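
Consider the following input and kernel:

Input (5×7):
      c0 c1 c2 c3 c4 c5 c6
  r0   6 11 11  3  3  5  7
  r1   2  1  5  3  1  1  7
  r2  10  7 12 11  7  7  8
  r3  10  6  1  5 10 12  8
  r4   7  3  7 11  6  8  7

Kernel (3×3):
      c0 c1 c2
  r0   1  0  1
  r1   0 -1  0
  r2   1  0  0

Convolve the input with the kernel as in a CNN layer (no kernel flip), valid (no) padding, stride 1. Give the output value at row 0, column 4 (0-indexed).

16

The receptive field on the input at this output position is [3 5 7 / 1 1 7 / 7 7 8]. Elementwise product with the kernel and sum: 3·1 + 7·1 + 1·-1 + 7·1.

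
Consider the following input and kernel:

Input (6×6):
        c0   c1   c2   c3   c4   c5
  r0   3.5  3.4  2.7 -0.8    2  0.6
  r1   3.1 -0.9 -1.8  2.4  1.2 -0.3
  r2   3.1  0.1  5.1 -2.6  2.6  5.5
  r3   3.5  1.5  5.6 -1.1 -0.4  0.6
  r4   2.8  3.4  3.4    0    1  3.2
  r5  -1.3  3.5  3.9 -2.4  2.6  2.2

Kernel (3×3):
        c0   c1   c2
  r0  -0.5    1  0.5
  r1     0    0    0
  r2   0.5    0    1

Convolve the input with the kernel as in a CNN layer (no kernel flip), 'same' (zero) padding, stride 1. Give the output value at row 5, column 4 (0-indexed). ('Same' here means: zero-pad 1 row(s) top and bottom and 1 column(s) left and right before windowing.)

2.6

The receptive field on the zero-padded input at this output position is [0 1 3.2 / -2.4 2.6 2.2 / 0 0 0]. Elementwise product with the kernel and sum: 0·-0.5 + 1·1 + 3.2·0.5 + 0·0.5 + 0·1.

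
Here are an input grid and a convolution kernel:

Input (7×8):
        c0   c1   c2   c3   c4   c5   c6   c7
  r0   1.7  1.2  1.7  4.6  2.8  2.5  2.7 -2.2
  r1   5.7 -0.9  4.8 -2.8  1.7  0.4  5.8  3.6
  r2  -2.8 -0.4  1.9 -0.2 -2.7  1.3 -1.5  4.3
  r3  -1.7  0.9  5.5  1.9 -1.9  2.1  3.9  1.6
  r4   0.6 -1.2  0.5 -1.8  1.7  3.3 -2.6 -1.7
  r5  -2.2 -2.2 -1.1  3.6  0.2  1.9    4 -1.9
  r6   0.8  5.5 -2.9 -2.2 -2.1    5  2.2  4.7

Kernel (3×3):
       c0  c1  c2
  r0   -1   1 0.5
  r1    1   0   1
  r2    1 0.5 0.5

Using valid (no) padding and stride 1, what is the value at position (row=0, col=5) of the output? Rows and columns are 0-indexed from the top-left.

5.8

The receptive field on the input at this output position is [2.5 2.7 -2.2 / 0.4 5.8 3.6 / 1.3 -1.5 4.3]. Elementwise product with the kernel and sum: 2.5·-1 + 2.7·1 + -2.2·0.5 + 0.4·1 + 3.6·1 + 1.3·1 + -1.5·0.5 + 4.3·0.5.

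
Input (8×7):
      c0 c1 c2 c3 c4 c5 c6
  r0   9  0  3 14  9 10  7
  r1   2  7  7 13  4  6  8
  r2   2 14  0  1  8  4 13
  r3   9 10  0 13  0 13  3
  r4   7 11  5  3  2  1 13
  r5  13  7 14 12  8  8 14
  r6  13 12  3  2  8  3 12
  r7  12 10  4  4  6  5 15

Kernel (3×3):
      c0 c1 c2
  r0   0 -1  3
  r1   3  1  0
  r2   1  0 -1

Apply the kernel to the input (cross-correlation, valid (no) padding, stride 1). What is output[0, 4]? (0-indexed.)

24

The receptive field on the input at this output position is [9 10 7 / 4 6 8 / 8 4 13]. Elementwise product with the kernel and sum: 10·-1 + 7·3 + 4·3 + 6·1 + 8·1 + 13·-1.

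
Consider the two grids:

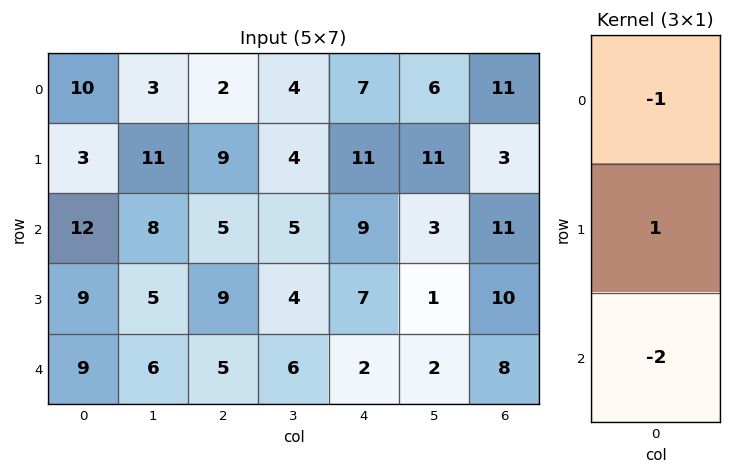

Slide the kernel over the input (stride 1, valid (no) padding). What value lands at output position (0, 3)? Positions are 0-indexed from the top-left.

-10

The receptive field on the input at this output position is [4 / 4 / 5]. Elementwise product with the kernel and sum: 4·-1 + 4·1 + 5·-2.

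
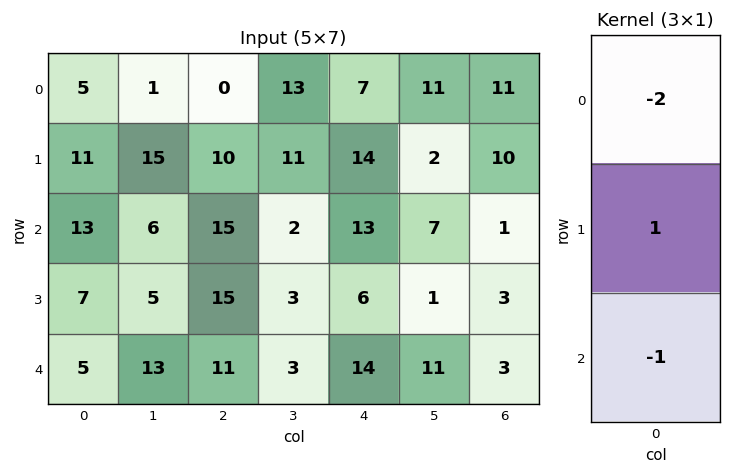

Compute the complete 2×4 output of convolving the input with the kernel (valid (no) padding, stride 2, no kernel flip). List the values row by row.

Output[0,0]: The receptive field on the input at this output position is [5 / 11 / 13]. Elementwise product with the kernel and sum: 5·-2 + 11·1 + 13·-1.

-12 -5 -13 -13
-24 -26 -34 -2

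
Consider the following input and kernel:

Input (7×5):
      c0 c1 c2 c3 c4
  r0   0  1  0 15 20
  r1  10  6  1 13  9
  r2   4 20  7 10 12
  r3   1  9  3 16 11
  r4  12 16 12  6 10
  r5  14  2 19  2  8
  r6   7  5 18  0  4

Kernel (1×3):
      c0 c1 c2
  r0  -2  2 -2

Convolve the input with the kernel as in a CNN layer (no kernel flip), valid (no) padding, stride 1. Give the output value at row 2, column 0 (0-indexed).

18

The receptive field on the input at this output position is [4 20 7]. Elementwise product with the kernel and sum: 4·-2 + 20·2 + 7·-2.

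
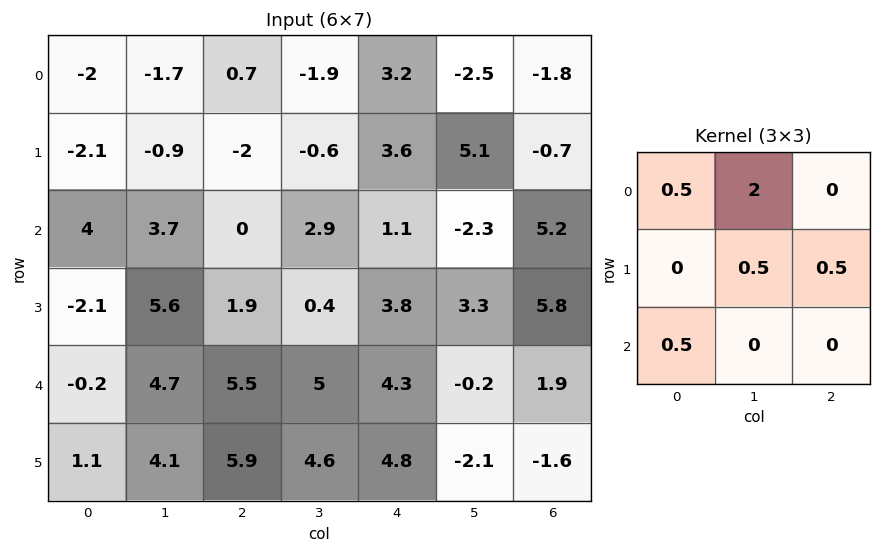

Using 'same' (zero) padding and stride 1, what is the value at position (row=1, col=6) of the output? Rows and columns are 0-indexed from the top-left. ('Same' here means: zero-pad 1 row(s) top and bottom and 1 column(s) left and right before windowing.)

The receptive field on the zero-padded input at this output position is [-2.5 -1.8 0 / 5.1 -0.7 0 / -2.3 5.2 0]. Elementwise product with the kernel and sum: -2.5·0.5 + -1.8·2 + -0.7·0.5 + 0·0.5 + -2.3·0.5.

-6.35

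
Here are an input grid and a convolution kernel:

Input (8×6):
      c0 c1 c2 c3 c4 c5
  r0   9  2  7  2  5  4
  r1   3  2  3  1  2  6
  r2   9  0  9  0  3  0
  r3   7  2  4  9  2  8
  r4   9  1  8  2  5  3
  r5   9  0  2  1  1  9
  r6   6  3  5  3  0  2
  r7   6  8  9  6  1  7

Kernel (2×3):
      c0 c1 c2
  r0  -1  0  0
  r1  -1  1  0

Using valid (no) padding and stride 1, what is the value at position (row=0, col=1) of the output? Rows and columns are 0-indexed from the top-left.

-1

The receptive field on the input at this output position is [2 7 2 / 2 3 1]. Elementwise product with the kernel and sum: 2·-1 + 2·-1 + 3·1.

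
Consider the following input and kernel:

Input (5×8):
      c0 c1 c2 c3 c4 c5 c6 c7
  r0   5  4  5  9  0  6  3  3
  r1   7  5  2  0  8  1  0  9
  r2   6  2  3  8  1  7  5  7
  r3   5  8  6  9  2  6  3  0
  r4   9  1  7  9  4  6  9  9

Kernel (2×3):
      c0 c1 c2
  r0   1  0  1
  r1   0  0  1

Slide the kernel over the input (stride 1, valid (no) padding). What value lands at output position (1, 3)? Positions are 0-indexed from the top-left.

8

The receptive field on the input at this output position is [0 8 1 / 8 1 7]. Elementwise product with the kernel and sum: 0·1 + 1·1 + 7·1.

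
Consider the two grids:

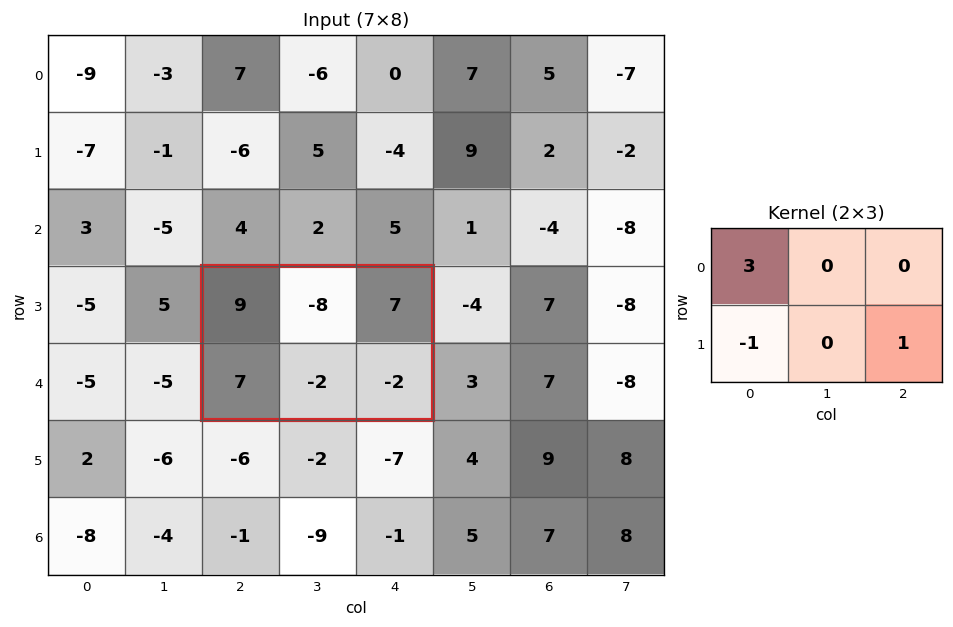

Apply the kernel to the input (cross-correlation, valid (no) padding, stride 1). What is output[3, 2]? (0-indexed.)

18

The receptive field on the input at this output position is [9 -8 7 / 7 -2 -2]. Elementwise product with the kernel and sum: 9·3 + 7·-1 + -2·1.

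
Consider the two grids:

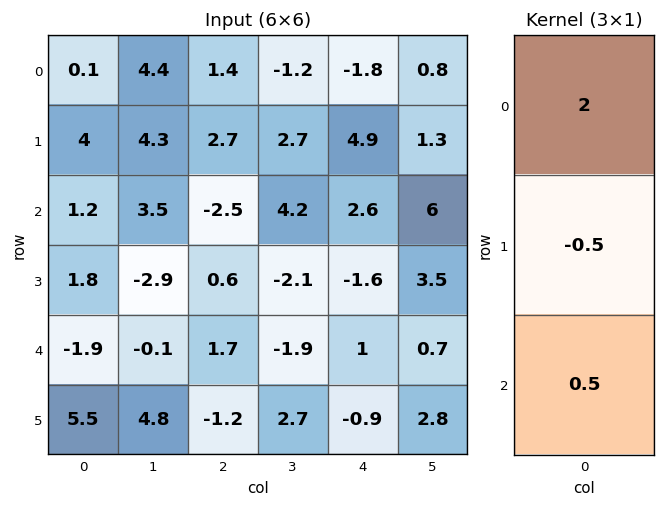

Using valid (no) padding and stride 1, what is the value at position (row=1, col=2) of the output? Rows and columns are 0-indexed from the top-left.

6.95

The receptive field on the input at this output position is [2.7 / -2.5 / 0.6]. Elementwise product with the kernel and sum: 2.7·2 + -2.5·-0.5 + 0.6·0.5.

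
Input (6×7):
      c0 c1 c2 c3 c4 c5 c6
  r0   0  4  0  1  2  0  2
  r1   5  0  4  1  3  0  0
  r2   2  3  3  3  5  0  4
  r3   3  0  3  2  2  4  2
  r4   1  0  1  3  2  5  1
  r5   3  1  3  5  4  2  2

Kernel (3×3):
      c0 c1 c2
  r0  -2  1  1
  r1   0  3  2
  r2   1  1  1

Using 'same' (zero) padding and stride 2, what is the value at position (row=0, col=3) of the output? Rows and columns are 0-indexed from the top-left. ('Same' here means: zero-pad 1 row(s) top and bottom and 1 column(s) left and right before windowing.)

6

The receptive field on the zero-padded input at this output position is [0 0 0 / 0 2 0 / 0 0 0]. Elementwise product with the kernel and sum: 0·-2 + 0·1 + 0·1 + 2·3 + 0·2 + 0·1 + 0·1 + 0·1.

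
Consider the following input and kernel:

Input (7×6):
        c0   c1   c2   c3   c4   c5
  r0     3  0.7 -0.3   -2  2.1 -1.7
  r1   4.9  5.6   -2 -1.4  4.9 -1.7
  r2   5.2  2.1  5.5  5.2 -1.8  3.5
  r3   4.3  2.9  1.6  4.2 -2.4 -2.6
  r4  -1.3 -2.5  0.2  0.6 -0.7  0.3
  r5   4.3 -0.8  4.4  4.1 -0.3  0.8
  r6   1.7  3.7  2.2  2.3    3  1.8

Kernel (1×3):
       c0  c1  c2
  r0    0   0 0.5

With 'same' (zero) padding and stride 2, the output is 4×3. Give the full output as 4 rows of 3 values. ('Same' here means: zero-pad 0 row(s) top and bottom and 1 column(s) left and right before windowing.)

Output[0,0]: The receptive field on the zero-padded input at this output position is [0 3 0.7]. Elementwise product with the kernel and sum: 0.7·0.5.
Output[0,1]: The receptive field on the zero-padded input at this output position is [0.7 -0.3 -2]. Elementwise product with the kernel and sum: -2·0.5.

0.35 -1 -0.85
1.05 2.6 1.75
-1.25 0.3 0.15
1.85 1.15 0.9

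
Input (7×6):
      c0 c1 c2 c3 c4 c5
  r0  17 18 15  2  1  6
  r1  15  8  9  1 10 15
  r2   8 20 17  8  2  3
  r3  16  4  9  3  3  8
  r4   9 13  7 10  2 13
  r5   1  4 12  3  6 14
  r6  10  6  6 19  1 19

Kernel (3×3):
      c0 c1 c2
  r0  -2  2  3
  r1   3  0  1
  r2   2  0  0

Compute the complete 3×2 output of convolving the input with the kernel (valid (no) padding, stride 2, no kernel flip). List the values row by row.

117 48
150 32
64 66

Output[0,0]: The receptive field on the input at this output position is [17 18 15 / 15 8 9 / 8 20 17]. Elementwise product with the kernel and sum: 17·-2 + 18·2 + 15·3 + 15·3 + 9·1 + 8·2.
Output[0,1]: The receptive field on the input at this output position is [15 2 1 / 9 1 10 / 17 8 2]. Elementwise product with the kernel and sum: 15·-2 + 2·2 + 1·3 + 9·3 + 10·1 + 17·2.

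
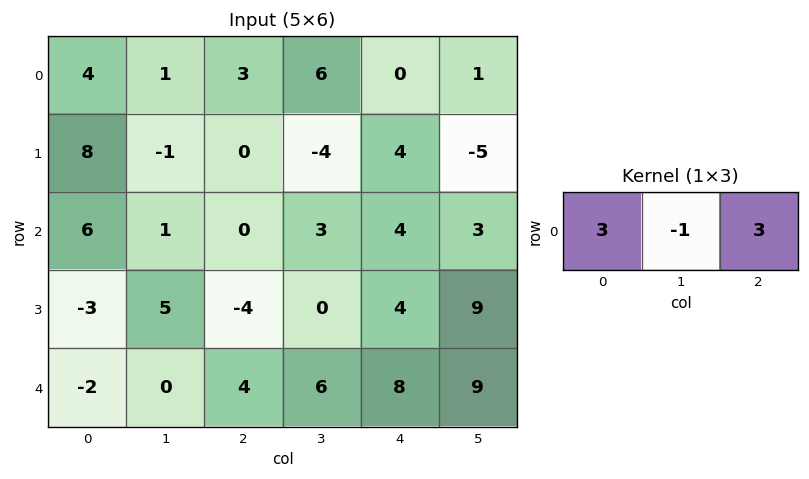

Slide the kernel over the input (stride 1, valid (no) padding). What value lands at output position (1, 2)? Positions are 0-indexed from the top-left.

16

The receptive field on the input at this output position is [0 -4 4]. Elementwise product with the kernel and sum: 0·3 + -4·-1 + 4·3.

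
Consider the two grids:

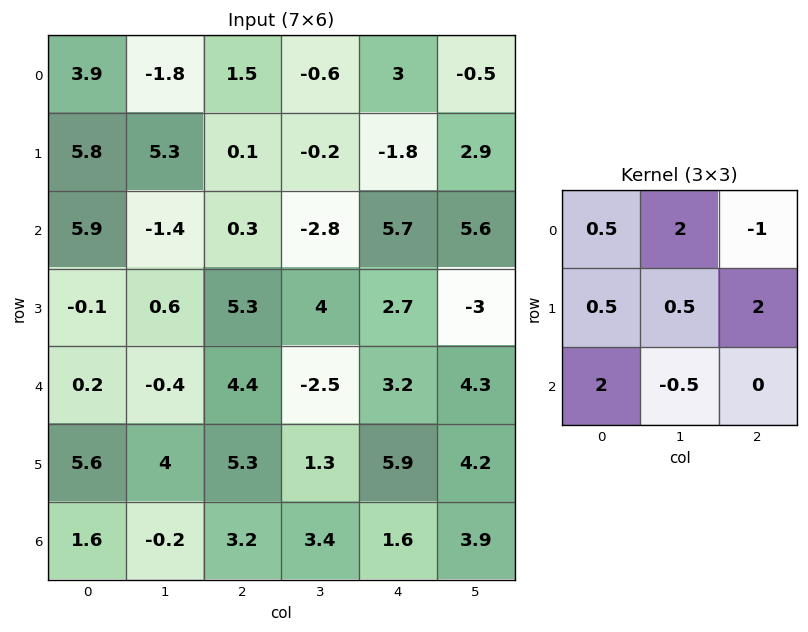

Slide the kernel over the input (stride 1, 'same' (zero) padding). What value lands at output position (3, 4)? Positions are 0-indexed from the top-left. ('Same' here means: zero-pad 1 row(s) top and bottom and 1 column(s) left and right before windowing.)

The receptive field on the zero-padded input at this output position is [-2.8 5.7 5.6 / 4 2.7 -3 / -2.5 3.2 4.3]. Elementwise product with the kernel and sum: -2.8·0.5 + 5.7·2 + 5.6·-1 + 4·0.5 + 2.7·0.5 + -3·2 + -2.5·2 + 3.2·-0.5.

-4.85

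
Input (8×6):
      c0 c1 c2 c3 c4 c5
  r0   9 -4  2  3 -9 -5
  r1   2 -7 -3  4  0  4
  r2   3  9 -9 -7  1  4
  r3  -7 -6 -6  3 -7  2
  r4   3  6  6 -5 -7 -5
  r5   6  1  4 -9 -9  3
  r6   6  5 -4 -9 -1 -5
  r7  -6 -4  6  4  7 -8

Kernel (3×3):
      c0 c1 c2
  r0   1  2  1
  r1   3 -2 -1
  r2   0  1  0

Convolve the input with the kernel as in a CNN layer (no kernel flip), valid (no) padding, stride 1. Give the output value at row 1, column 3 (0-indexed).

-26

The receptive field on the input at this output position is [4 0 4 / -7 1 4 / 3 -7 2]. Elementwise product with the kernel and sum: 4·1 + 0·2 + 4·1 + -7·3 + 1·-2 + 4·-1 + -7·1.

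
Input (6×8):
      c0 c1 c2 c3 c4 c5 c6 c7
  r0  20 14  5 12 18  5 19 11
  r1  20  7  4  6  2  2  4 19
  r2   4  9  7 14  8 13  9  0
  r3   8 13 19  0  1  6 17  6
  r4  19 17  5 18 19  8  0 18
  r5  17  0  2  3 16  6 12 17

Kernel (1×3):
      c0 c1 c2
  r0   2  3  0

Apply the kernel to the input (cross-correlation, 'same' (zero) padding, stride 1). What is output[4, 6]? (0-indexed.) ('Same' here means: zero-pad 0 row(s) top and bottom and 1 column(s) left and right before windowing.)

16

The receptive field on the zero-padded input at this output position is [8 0 18]. Elementwise product with the kernel and sum: 8·2 + 0·3.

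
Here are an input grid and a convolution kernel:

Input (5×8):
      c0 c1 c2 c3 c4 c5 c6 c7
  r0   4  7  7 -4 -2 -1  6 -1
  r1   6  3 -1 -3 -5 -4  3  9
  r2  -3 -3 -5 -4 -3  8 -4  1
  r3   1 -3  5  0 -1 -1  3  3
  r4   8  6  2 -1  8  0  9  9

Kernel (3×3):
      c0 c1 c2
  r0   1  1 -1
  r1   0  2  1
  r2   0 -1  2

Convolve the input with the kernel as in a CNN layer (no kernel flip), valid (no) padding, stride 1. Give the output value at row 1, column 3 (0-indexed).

-3

The receptive field on the input at this output position is [-3 -5 -4 / -4 -3 8 / 0 -1 -1]. Elementwise product with the kernel and sum: -3·1 + -5·1 + -4·-1 + -3·2 + 8·1 + -1·-1 + -1·2.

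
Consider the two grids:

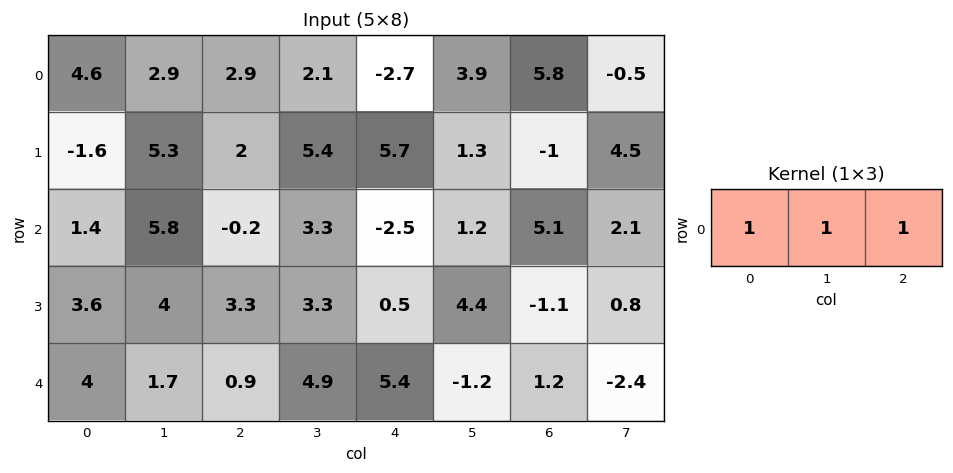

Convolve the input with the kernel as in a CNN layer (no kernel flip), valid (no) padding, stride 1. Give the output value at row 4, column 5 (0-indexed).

The receptive field on the input at this output position is [-1.2 1.2 -2.4]. Elementwise product with the kernel and sum: -1.2·1 + 1.2·1 + -2.4·1.

-2.4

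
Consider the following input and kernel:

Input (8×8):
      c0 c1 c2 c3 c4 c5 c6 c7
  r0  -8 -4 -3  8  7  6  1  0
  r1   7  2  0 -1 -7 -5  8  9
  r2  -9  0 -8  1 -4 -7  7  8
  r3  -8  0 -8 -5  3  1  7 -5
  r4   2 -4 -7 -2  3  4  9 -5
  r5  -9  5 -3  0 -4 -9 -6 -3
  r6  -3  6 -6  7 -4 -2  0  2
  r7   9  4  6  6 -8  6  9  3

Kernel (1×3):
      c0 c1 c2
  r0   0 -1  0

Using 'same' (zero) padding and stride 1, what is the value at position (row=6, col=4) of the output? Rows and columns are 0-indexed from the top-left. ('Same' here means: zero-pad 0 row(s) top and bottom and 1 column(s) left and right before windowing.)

4

The receptive field on the zero-padded input at this output position is [7 -4 -2]. Elementwise product with the kernel and sum: -4·-1.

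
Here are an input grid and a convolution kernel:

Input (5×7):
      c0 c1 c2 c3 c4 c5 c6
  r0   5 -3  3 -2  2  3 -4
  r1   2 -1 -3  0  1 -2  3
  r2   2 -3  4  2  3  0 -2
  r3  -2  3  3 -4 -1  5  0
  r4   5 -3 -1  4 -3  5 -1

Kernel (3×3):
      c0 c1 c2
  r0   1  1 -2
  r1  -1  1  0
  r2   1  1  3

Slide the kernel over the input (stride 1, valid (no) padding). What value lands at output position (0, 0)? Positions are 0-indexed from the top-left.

4

The receptive field on the input at this output position is [5 -3 3 / 2 -1 -3 / 2 -3 4]. Elementwise product with the kernel and sum: 5·1 + -3·1 + 3·-2 + 2·-1 + -1·1 + 2·1 + -3·1 + 4·3.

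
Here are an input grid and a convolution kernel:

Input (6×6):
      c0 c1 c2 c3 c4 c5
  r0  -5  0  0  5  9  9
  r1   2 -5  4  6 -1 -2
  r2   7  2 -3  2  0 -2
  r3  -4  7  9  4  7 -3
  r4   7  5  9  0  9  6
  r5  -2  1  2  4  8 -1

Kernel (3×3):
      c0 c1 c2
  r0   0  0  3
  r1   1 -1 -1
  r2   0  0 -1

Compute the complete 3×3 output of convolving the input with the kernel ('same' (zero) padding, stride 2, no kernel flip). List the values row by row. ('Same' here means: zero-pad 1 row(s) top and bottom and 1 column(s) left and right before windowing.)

Output[0,0]: The receptive field on the zero-padded input at this output position is [0 0 0 / 0 -5 0 / 0 2 -5]. Elementwise product with the kernel and sum: 0·3 + 0·1 + -5·-1 + 0·-1 + -5·-1.

10 -11 -11
-31 17 1
8 4 -23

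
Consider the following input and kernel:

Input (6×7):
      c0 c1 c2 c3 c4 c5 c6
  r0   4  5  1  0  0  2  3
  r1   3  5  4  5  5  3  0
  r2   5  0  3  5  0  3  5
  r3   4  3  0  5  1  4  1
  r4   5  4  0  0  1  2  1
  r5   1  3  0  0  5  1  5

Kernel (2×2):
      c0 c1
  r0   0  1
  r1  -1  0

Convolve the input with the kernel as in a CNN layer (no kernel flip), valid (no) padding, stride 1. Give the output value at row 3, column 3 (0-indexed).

1

The receptive field on the input at this output position is [5 1 / 0 1]. Elementwise product with the kernel and sum: 1·1 + 0·-1.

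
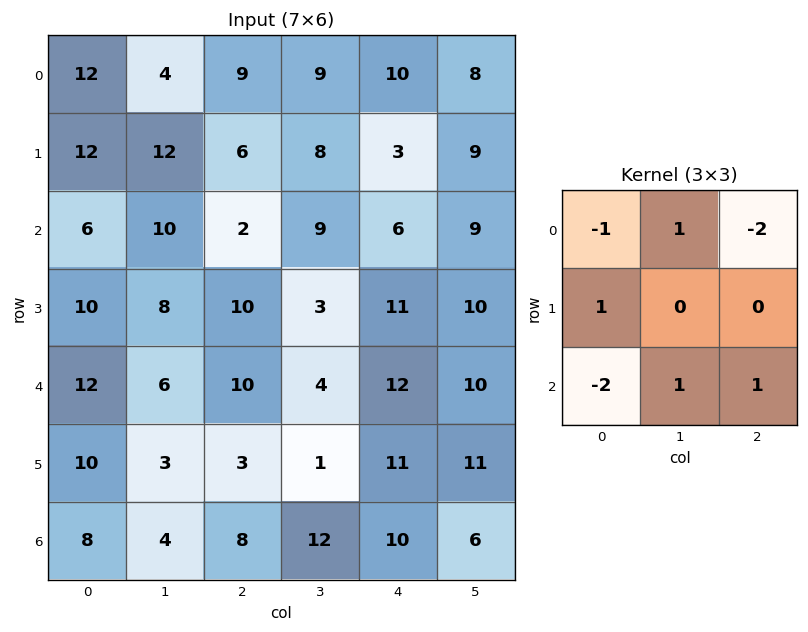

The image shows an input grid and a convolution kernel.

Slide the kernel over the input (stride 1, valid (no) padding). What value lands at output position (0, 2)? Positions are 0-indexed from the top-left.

-3

The receptive field on the input at this output position is [9 9 10 / 6 8 3 / 2 9 6]. Elementwise product with the kernel and sum: 9·-1 + 9·1 + 10·-2 + 6·1 + 2·-2 + 9·1 + 6·1.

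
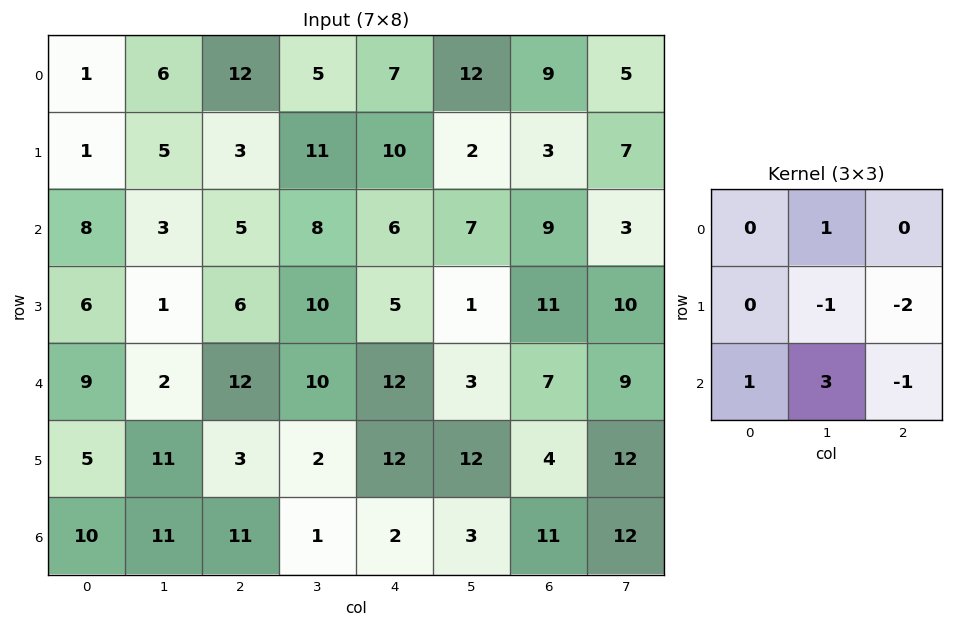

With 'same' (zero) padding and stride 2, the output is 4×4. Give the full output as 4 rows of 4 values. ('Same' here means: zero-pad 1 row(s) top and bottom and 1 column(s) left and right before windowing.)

-15 -19 8 -15
4 -9 14 12
-3 -8 13 -2
-27 -10 4 -31

Output[0,0]: The receptive field on the zero-padded input at this output position is [0 0 0 / 0 1 6 / 0 1 5]. Elementwise product with the kernel and sum: 0·1 + 1·-1 + 6·-2 + 0·1 + 1·3 + 5·-1.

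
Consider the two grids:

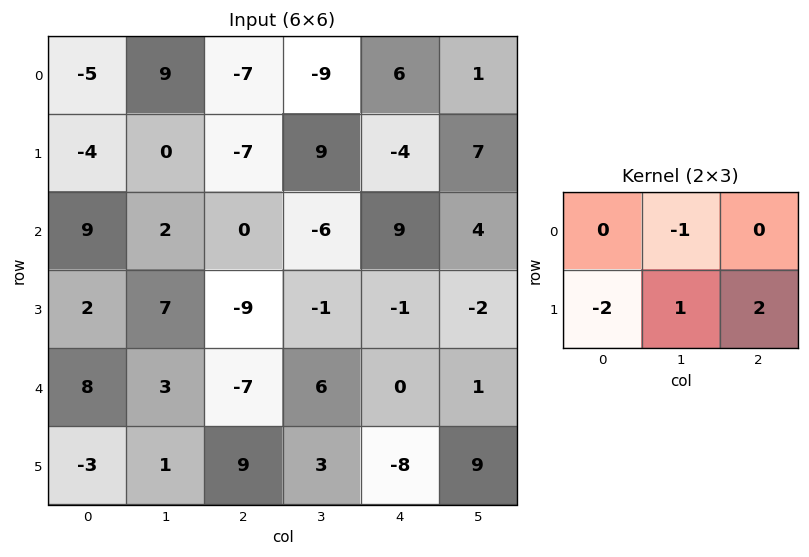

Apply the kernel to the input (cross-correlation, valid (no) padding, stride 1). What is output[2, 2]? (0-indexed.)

21

The receptive field on the input at this output position is [0 -6 9 / -9 -1 -1]. Elementwise product with the kernel and sum: -6·-1 + -9·-2 + -1·1 + -1·2.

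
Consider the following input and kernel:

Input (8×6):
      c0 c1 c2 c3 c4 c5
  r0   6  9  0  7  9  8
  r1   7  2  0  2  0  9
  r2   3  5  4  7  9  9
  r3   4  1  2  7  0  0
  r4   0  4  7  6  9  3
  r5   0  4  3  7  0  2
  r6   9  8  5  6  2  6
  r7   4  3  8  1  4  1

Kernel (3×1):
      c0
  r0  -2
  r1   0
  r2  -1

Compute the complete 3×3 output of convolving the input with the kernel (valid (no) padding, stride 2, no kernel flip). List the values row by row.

Output[0,0]: The receptive field on the input at this output position is [6 / 7 / 3]. Elementwise product with the kernel and sum: 6·-2 + 3·-1.
Output[0,1]: The receptive field on the input at this output position is [0 / 0 / 4]. Elementwise product with the kernel and sum: 0·-2 + 4·-1.

-15 -4 -27
-6 -15 -27
-9 -19 -20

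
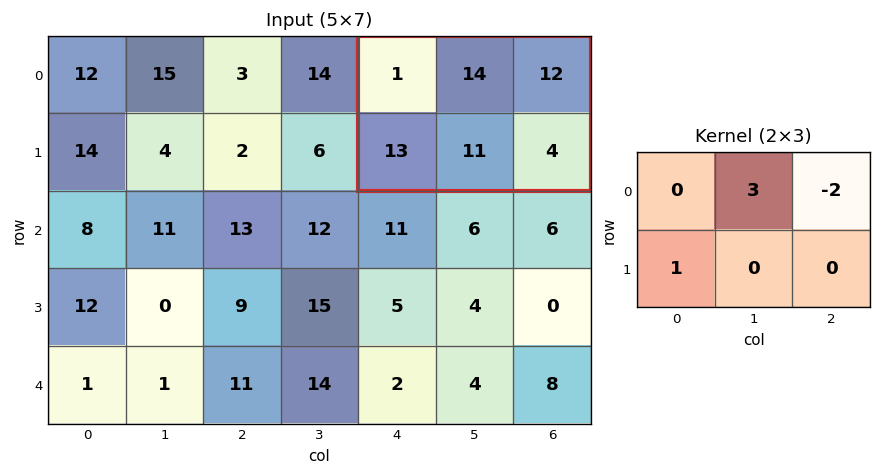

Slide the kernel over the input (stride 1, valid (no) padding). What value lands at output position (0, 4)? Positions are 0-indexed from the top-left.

31

The receptive field on the input at this output position is [1 14 12 / 13 11 4]. Elementwise product with the kernel and sum: 14·3 + 12·-2 + 13·1.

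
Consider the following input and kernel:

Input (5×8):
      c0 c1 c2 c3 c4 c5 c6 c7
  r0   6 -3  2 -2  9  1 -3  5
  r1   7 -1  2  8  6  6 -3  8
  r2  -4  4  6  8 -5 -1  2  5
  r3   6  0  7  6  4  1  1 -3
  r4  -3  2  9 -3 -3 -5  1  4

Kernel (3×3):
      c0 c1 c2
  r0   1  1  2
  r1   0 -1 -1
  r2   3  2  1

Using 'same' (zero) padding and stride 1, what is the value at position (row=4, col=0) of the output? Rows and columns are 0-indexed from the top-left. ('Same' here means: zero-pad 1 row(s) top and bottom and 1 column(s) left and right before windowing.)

The receptive field on the zero-padded input at this output position is [0 6 0 / 0 -3 2 / 0 0 0]. Elementwise product with the kernel and sum: 0·1 + 6·1 + 0·2 + -3·-1 + 2·-1 + 0·3 + 0·2 + 0·1.

7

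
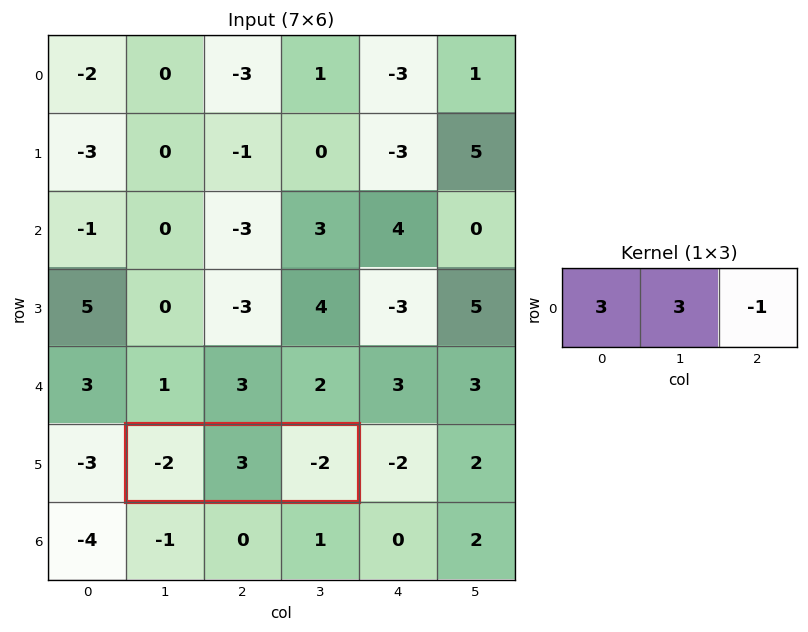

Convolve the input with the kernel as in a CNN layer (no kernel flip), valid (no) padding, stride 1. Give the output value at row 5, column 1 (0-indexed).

5

The receptive field on the input at this output position is [-2 3 -2]. Elementwise product with the kernel and sum: -2·3 + 3·3 + -2·-1.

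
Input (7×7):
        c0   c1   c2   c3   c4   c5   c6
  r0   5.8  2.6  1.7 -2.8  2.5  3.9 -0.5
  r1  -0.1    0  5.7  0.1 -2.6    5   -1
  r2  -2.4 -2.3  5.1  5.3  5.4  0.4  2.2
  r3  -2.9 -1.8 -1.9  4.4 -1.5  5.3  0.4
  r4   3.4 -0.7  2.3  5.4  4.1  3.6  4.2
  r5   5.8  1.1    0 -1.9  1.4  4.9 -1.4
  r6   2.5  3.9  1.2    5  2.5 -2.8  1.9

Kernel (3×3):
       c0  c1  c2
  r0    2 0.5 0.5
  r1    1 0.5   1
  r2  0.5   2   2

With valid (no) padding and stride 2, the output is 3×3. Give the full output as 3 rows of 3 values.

23.75 30.35 13.5
-4.2 34.5 31.3
25.4 25.4 14

Output[0,0]: The receptive field on the input at this output position is [5.8 2.6 1.7 / -0.1 0 5.7 / -2.4 -2.3 5.1]. Elementwise product with the kernel and sum: 5.8·2 + 2.6·0.5 + 1.7·0.5 + -0.1·1 + 0·0.5 + 5.7·1 + -2.4·0.5 + -2.3·2 + 5.1·2.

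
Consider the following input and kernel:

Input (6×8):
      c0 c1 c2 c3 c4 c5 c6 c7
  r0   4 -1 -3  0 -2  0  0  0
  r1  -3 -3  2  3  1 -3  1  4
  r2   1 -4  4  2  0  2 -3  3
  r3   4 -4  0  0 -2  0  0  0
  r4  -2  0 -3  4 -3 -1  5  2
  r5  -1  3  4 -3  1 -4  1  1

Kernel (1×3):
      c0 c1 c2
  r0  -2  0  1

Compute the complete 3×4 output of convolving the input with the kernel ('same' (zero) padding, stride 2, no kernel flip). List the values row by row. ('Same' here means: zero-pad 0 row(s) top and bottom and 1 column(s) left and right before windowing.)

-1 2 0 0
-4 10 -2 -1
0 4 -9 4

Output[0,0]: The receptive field on the zero-padded input at this output position is [0 4 -1]. Elementwise product with the kernel and sum: 0·-2 + -1·1.
Output[0,1]: The receptive field on the zero-padded input at this output position is [-1 -3 0]. Elementwise product with the kernel and sum: -1·-2 + 0·1.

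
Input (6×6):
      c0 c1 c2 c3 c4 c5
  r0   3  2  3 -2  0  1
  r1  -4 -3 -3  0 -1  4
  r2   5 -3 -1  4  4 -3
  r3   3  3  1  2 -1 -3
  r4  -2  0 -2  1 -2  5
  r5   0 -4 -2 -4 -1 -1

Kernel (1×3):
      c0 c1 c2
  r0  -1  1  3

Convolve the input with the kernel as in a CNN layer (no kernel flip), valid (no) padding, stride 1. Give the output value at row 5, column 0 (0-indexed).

The receptive field on the input at this output position is [0 -4 -2]. Elementwise product with the kernel and sum: 0·-1 + -4·1 + -2·3.

-10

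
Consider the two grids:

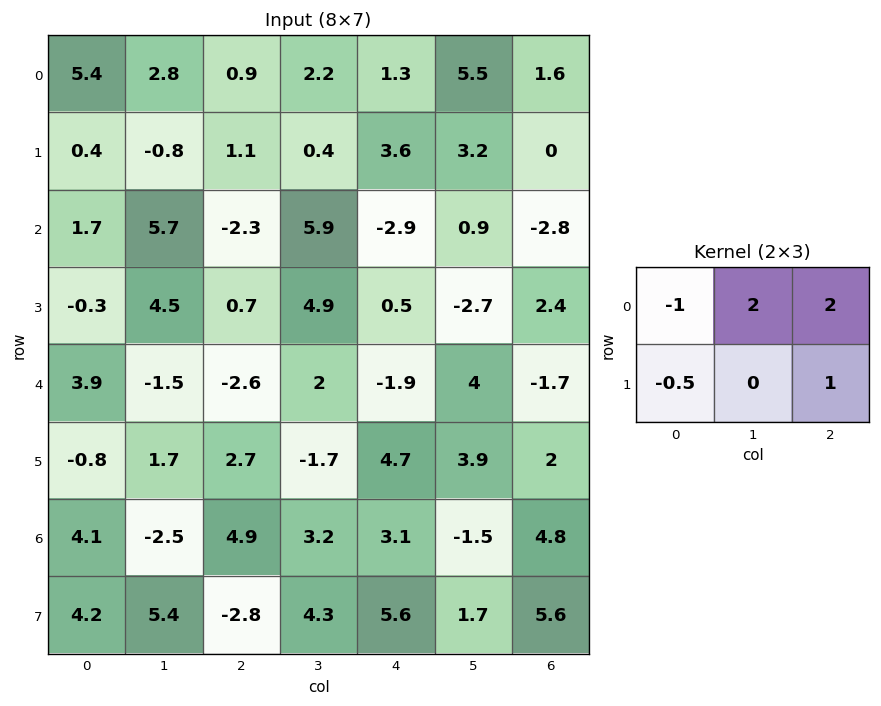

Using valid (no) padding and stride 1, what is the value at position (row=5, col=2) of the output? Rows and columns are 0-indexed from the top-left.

The receptive field on the input at this output position is [2.7 -1.7 4.7 / 4.9 3.2 3.1]. Elementwise product with the kernel and sum: 2.7·-1 + -1.7·2 + 4.7·2 + 4.9·-0.5 + 3.1·1.

3.95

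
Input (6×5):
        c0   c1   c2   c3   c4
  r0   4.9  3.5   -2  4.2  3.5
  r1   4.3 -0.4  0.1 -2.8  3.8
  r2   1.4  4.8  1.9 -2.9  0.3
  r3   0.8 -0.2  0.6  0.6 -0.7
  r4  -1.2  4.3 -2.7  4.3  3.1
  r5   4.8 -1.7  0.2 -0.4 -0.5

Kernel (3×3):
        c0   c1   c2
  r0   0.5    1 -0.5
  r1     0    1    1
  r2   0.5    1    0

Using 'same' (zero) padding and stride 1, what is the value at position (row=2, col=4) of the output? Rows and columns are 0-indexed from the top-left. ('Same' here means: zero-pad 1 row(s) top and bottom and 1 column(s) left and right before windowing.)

2.3

The receptive field on the zero-padded input at this output position is [-2.8 3.8 0 / -2.9 0.3 0 / 0.6 -0.7 0]. Elementwise product with the kernel and sum: -2.8·0.5 + 3.8·1 + 0·-0.5 + 0.3·1 + 0·1 + 0.6·0.5 + -0.7·1.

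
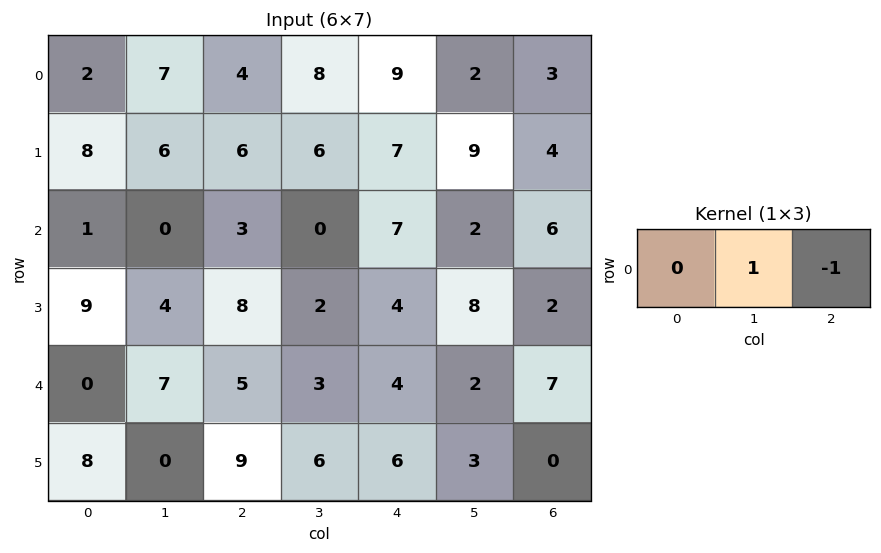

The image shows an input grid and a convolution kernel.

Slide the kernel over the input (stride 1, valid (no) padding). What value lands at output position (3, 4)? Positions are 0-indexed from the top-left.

6

The receptive field on the input at this output position is [4 8 2]. Elementwise product with the kernel and sum: 8·1 + 2·-1.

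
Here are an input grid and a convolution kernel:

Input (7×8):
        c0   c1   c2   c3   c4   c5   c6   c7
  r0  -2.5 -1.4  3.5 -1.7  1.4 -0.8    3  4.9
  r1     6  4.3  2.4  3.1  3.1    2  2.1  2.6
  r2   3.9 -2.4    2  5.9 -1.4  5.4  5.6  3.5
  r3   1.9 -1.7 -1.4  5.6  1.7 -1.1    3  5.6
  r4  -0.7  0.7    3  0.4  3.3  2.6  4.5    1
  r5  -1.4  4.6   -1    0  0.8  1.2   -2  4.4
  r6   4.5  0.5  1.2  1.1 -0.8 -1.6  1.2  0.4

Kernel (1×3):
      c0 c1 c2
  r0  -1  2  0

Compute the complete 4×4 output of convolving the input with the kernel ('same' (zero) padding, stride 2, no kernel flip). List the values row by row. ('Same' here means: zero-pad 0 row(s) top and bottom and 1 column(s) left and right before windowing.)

Output[0,0]: The receptive field on the zero-padded input at this output position is [0 -2.5 -1.4]. Elementwise product with the kernel and sum: 0·-1 + -2.5·2.
Output[0,1]: The receptive field on the zero-padded input at this output position is [-1.4 3.5 -1.7]. Elementwise product with the kernel and sum: -1.4·-1 + 3.5·2.

-5 8.4 4.5 6.8
7.8 6.4 -8.7 5.8
-1.4 5.3 6.2 6.4
9 1.9 -2.7 4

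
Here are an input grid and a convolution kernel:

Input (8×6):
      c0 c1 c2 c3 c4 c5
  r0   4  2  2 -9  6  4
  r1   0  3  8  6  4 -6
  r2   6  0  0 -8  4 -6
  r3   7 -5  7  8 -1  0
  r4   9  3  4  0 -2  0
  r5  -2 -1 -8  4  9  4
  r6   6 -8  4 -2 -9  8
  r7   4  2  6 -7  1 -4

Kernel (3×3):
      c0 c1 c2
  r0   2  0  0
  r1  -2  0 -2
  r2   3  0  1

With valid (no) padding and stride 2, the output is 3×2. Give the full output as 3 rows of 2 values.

Output[0,0]: The receptive field on the input at this output position is [4 2 2 / 0 3 8 / 6 0 0]. Elementwise product with the kernel and sum: 4·2 + 0·-2 + 8·-2 + 6·3 + 0·1.
Output[0,1]: The receptive field on the input at this output position is [2 -9 6 / 8 6 4 / 0 -8 4]. Elementwise product with the kernel and sum: 2·2 + 8·-2 + 4·-2 + 0·3 + 4·1.

10 -16
15 -2
60 9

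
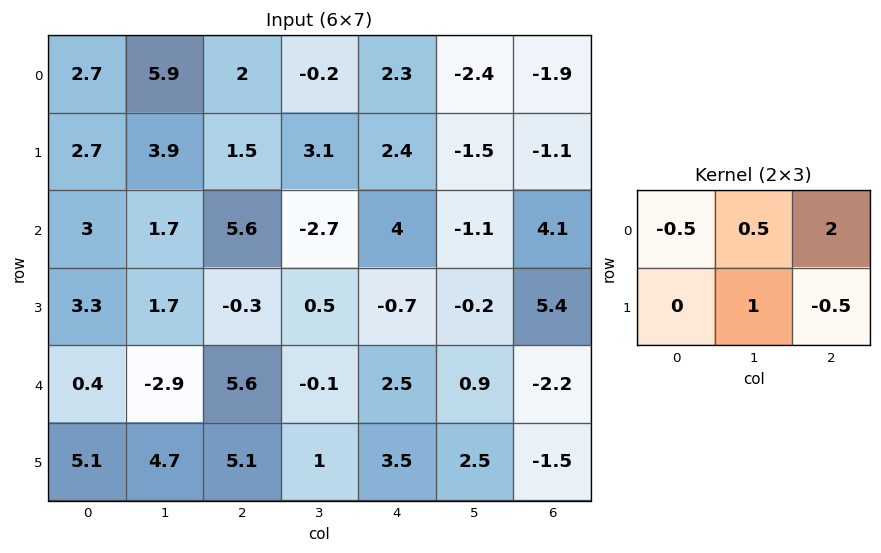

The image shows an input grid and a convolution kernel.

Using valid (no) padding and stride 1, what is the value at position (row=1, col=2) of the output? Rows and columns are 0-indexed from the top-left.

0.9

The receptive field on the input at this output position is [1.5 3.1 2.4 / 5.6 -2.7 4]. Elementwise product with the kernel and sum: 1.5·-0.5 + 3.1·0.5 + 2.4·2 + -2.7·1 + 4·-0.5.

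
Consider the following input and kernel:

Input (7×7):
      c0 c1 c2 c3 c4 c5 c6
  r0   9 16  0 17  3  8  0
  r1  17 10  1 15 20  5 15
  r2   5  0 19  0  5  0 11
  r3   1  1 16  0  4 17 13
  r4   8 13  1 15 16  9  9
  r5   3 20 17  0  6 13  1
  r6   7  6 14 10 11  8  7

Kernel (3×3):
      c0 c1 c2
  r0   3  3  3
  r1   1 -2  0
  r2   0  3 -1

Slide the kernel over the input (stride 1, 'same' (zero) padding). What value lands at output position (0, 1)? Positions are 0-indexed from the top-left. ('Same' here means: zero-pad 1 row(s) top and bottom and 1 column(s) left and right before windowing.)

The receptive field on the zero-padded input at this output position is [0 0 0 / 9 16 0 / 17 10 1]. Elementwise product with the kernel and sum: 0·3 + 0·3 + 0·3 + 9·1 + 16·-2 + 10·3 + 1·-1.

6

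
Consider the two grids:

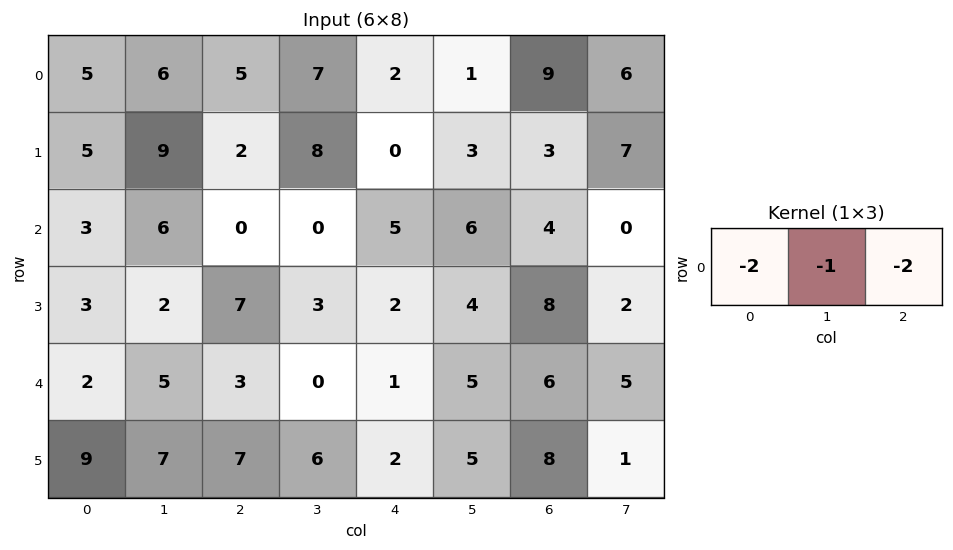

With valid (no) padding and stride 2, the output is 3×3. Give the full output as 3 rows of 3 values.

Output[0,0]: The receptive field on the input at this output position is [5 6 5]. Elementwise product with the kernel and sum: 5·-2 + 6·-1 + 5·-2.

-26 -21 -23
-12 -10 -24
-15 -8 -19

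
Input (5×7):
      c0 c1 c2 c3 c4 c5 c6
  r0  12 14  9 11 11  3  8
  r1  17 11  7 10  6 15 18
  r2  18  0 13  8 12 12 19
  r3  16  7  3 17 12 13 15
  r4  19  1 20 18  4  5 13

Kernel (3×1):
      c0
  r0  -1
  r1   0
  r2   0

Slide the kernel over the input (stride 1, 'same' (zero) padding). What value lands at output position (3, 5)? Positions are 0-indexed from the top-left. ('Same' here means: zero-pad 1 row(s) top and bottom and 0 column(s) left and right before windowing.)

The receptive field on the zero-padded input at this output position is [12 / 13 / 5]. Elementwise product with the kernel and sum: 12·-1.

-12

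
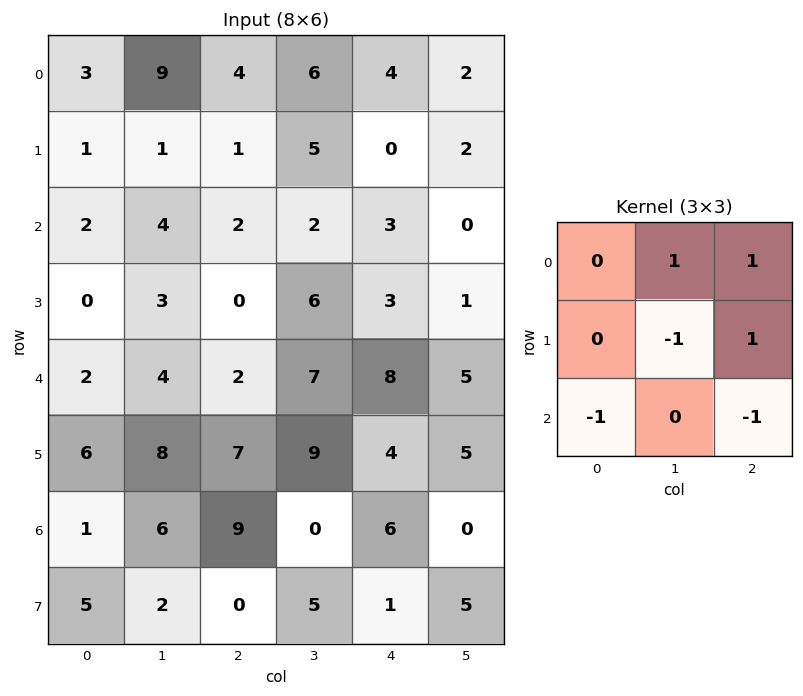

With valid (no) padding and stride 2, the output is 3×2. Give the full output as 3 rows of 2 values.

9 0
-1 -8
-5 -5

Output[0,0]: The receptive field on the input at this output position is [3 9 4 / 1 1 1 / 2 4 2]. Elementwise product with the kernel and sum: 9·1 + 4·1 + 1·-1 + 1·1 + 2·-1 + 2·-1.
Output[0,1]: The receptive field on the input at this output position is [4 6 4 / 1 5 0 / 2 2 3]. Elementwise product with the kernel and sum: 6·1 + 4·1 + 5·-1 + 0·1 + 2·-1 + 3·-1.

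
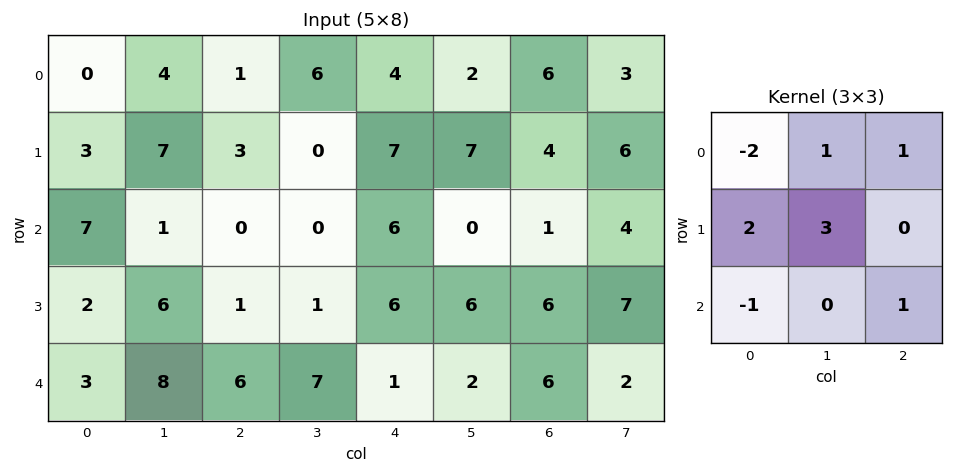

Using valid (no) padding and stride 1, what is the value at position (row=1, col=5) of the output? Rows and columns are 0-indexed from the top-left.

0

The receptive field on the input at this output position is [7 4 6 / 0 1 4 / 6 6 7]. Elementwise product with the kernel and sum: 7·-2 + 4·1 + 6·1 + 0·2 + 1·3 + 6·-1 + 7·1.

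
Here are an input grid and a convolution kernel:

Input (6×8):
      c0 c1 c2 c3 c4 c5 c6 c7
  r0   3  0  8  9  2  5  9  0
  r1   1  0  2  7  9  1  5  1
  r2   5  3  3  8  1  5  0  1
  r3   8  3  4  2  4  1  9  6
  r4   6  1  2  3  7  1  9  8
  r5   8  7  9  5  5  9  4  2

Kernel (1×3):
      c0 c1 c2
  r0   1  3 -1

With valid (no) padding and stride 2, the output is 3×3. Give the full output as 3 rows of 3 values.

Output[0,0]: The receptive field on the input at this output position is [3 0 8]. Elementwise product with the kernel and sum: 3·1 + 0·3 + 8·-1.
Output[0,1]: The receptive field on the input at this output position is [8 9 2]. Elementwise product with the kernel and sum: 8·1 + 9·3 + 2·-1.

-5 33 8
11 26 16
7 4 1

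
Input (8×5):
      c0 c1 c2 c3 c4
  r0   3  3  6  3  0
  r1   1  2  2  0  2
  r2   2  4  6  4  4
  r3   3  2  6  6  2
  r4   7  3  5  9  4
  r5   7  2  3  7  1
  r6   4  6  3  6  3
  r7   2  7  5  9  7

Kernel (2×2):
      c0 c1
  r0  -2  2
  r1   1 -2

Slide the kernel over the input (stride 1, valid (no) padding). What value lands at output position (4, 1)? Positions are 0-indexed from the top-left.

0

The receptive field on the input at this output position is [3 5 / 2 3]. Elementwise product with the kernel and sum: 3·-2 + 5·2 + 2·1 + 3·-2.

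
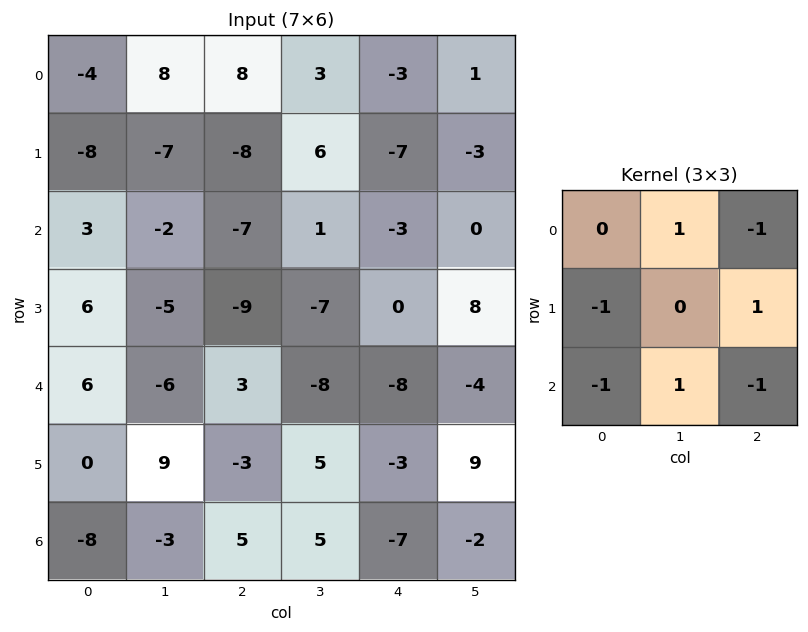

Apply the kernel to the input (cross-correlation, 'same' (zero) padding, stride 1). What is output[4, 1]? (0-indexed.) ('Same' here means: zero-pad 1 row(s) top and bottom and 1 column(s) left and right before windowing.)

13

The receptive field on the zero-padded input at this output position is [6 -5 -9 / 6 -6 3 / 0 9 -3]. Elementwise product with the kernel and sum: -5·1 + -9·-1 + 6·-1 + 3·1 + 0·-1 + 9·1 + -3·-1.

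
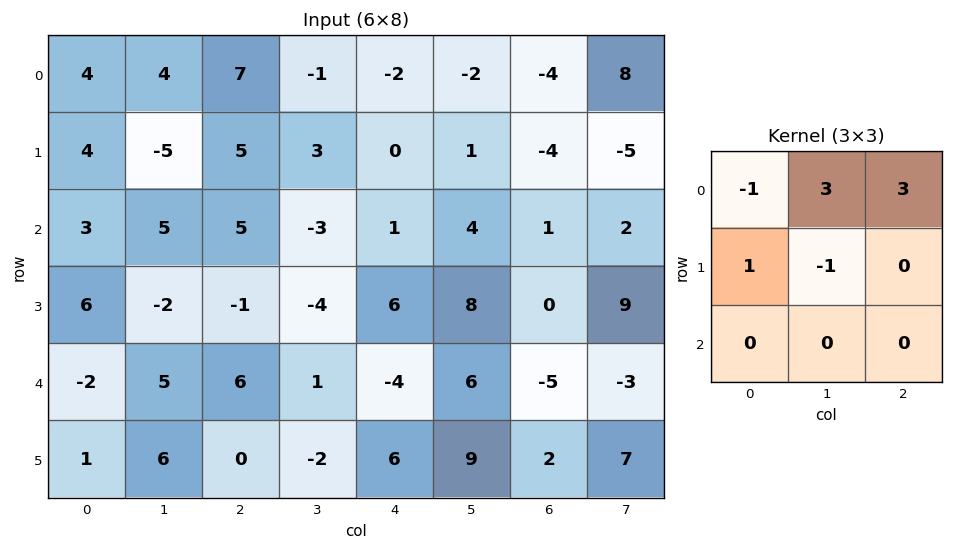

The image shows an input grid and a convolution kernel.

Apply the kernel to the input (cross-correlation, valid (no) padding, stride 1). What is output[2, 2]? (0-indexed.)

-8

The receptive field on the input at this output position is [5 -3 1 / -1 -4 6 / 6 1 -4]. Elementwise product with the kernel and sum: 5·-1 + -3·3 + 1·3 + -1·1 + -4·-1.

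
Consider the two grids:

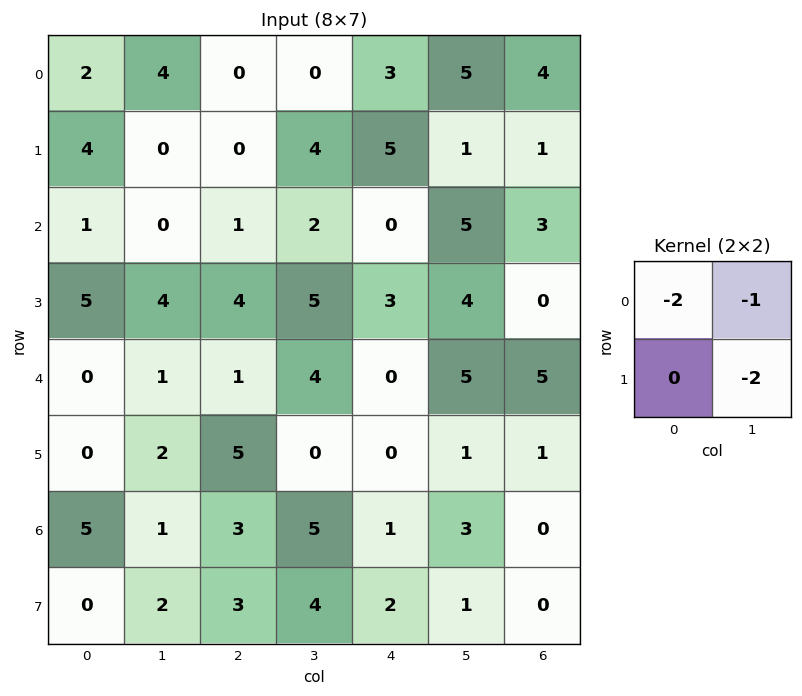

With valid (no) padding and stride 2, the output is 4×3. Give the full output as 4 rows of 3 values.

Output[0,0]: The receptive field on the input at this output position is [2 4 / 4 0]. Elementwise product with the kernel and sum: 2·-2 + 4·-1 + 0·-2.

-8 -8 -13
-10 -14 -13
-5 -6 -7
-15 -19 -7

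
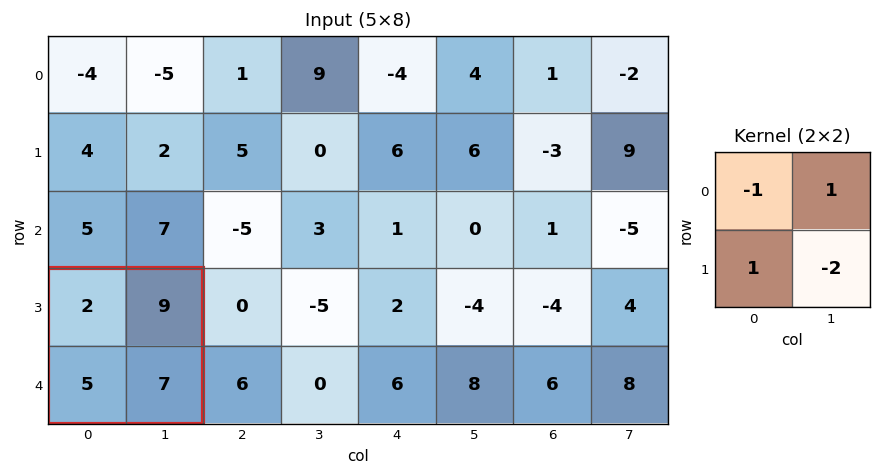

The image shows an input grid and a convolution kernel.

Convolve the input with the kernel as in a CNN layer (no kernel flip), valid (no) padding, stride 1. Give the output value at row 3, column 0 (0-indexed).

-2

The receptive field on the input at this output position is [2 9 / 5 7]. Elementwise product with the kernel and sum: 2·-1 + 9·1 + 5·1 + 7·-2.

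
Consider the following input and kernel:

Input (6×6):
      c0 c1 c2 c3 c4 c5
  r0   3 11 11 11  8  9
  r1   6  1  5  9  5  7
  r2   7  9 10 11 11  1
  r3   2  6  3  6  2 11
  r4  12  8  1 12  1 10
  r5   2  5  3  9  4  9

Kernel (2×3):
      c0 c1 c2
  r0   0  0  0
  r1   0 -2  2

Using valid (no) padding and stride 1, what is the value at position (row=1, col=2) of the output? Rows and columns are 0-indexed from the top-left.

0

The receptive field on the input at this output position is [5 9 5 / 10 11 11]. Elementwise product with the kernel and sum: 11·-2 + 11·2.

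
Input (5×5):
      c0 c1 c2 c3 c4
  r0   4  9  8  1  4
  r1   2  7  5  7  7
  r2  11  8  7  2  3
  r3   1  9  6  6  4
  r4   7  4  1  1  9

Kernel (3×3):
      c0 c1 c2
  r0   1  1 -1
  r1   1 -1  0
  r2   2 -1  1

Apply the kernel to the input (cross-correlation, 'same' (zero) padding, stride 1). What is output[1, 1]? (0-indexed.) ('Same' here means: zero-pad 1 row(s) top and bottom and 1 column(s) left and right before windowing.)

21

The receptive field on the zero-padded input at this output position is [4 9 8 / 2 7 5 / 11 8 7]. Elementwise product with the kernel and sum: 4·1 + 9·1 + 8·-1 + 2·1 + 7·-1 + 11·2 + 8·-1 + 7·1.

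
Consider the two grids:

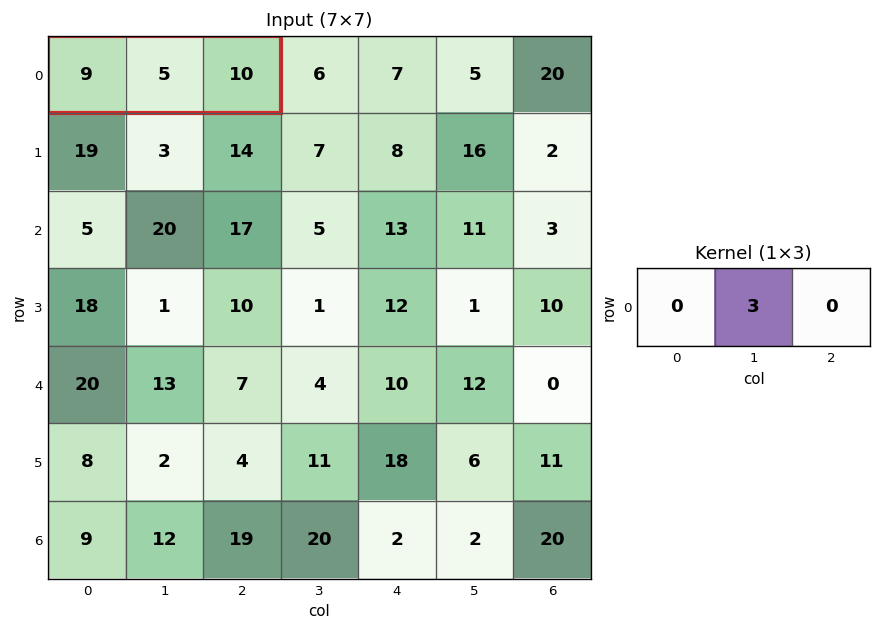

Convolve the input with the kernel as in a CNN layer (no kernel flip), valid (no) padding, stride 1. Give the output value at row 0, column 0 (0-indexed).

The receptive field on the input at this output position is [9 5 10]. Elementwise product with the kernel and sum: 5·3.

15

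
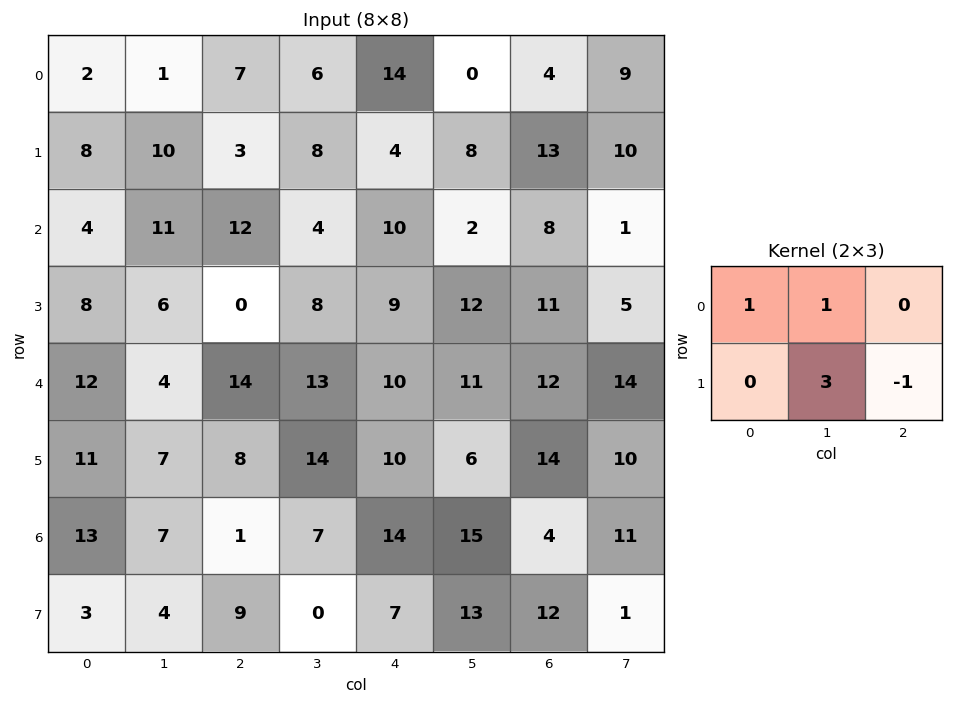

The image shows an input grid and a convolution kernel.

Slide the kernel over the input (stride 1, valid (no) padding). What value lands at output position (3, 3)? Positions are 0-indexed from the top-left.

The receptive field on the input at this output position is [8 9 12 / 13 10 11]. Elementwise product with the kernel and sum: 8·1 + 9·1 + 10·3 + 11·-1.

36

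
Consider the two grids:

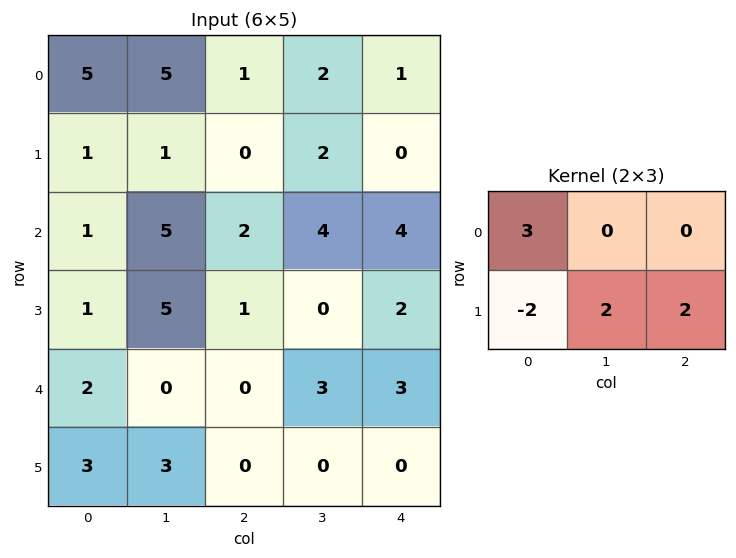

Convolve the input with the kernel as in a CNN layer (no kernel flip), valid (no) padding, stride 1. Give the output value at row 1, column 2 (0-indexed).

The receptive field on the input at this output position is [0 2 0 / 2 4 4]. Elementwise product with the kernel and sum: 0·3 + 2·-2 + 4·2 + 4·2.

12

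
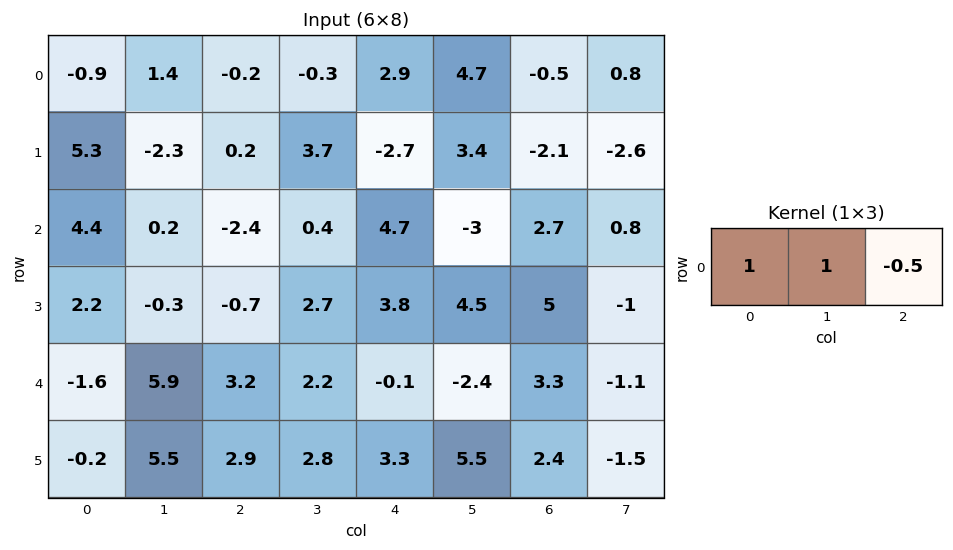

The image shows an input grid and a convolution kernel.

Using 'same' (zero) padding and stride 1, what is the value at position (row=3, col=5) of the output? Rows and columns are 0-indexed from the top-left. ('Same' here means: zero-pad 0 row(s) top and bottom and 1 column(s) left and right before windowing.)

The receptive field on the zero-padded input at this output position is [3.8 4.5 5]. Elementwise product with the kernel and sum: 3.8·1 + 4.5·1 + 5·-0.5.

5.8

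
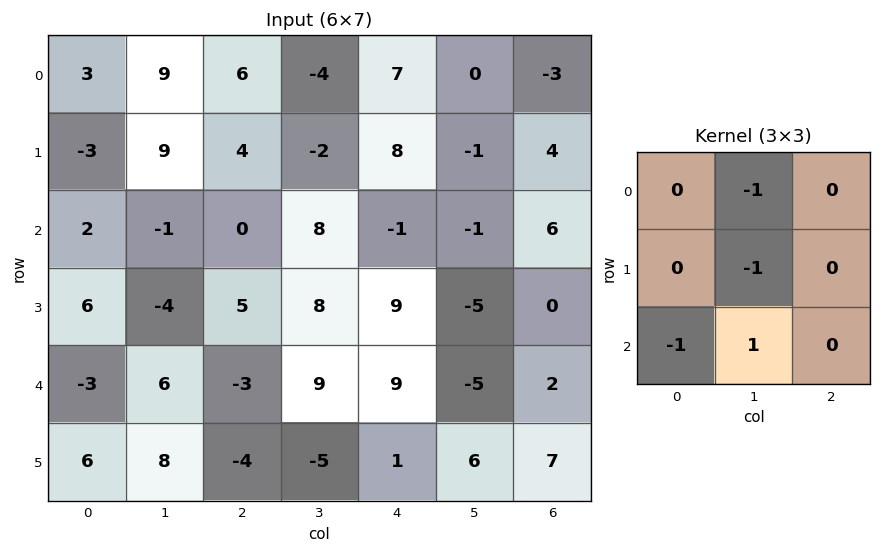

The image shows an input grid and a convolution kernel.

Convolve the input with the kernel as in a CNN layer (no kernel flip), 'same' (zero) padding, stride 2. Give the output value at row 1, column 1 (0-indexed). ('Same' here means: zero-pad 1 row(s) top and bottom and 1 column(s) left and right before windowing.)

5

The receptive field on the zero-padded input at this output position is [9 4 -2 / -1 0 8 / -4 5 8]. Elementwise product with the kernel and sum: 4·-1 + 0·-1 + -4·-1 + 5·1.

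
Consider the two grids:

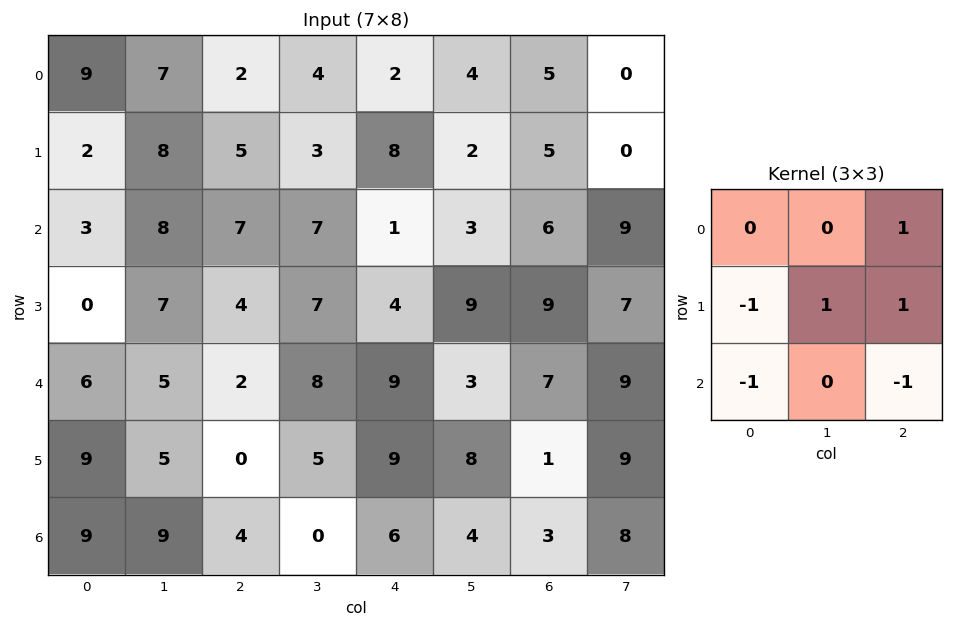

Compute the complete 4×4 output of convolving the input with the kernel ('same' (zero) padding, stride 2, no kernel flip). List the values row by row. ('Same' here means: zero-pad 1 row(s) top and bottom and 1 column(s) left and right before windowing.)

8 -12 -3 -1
12 -5 -17 -4
13 2 0 3
23 0 18 16

Output[0,0]: The receptive field on the zero-padded input at this output position is [0 0 0 / 0 9 7 / 0 2 8]. Elementwise product with the kernel and sum: 0·1 + 0·-1 + 9·1 + 7·1 + 0·-1 + 8·-1.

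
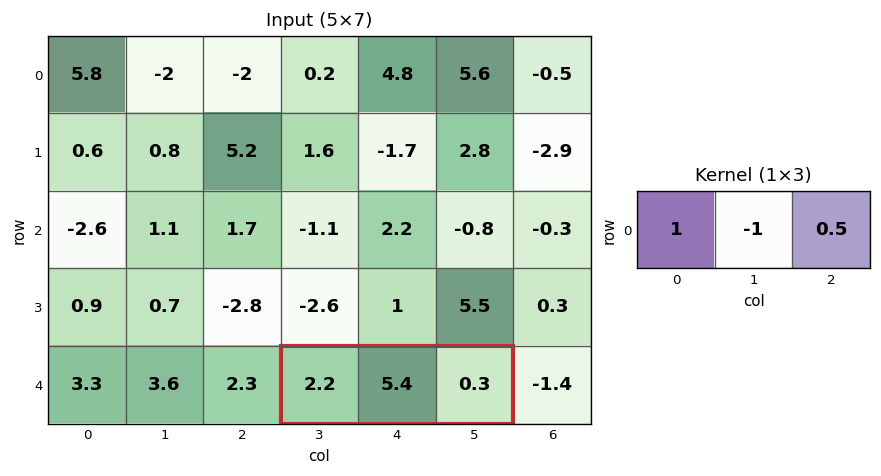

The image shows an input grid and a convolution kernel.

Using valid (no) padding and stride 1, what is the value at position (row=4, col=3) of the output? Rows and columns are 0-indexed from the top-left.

The receptive field on the input at this output position is [2.2 5.4 0.3]. Elementwise product with the kernel and sum: 2.2·1 + 5.4·-1 + 0.3·0.5.

-3.05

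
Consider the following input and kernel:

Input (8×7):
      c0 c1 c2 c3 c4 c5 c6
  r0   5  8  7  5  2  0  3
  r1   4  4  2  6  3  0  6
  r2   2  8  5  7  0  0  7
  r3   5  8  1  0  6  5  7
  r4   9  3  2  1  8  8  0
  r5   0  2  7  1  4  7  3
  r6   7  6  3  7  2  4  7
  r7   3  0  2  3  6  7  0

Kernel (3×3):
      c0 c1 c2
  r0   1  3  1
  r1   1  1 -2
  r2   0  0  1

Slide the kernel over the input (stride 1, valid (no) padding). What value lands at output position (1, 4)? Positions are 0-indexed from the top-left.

The receptive field on the input at this output position is [3 0 6 / 0 0 7 / 6 5 7]. Elementwise product with the kernel and sum: 3·1 + 0·3 + 6·1 + 0·1 + 0·1 + 7·-2 + 7·1.

2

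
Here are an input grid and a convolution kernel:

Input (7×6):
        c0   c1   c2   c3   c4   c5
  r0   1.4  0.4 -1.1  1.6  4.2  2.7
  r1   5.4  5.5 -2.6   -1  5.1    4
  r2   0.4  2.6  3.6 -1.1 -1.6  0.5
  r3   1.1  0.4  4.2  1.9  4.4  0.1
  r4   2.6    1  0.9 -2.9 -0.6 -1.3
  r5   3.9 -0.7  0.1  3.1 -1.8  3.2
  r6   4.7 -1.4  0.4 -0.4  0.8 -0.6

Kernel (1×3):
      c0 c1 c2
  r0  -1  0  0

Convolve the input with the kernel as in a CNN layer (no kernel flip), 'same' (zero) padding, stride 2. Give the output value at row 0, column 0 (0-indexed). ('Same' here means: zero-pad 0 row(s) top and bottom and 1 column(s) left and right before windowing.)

0

The receptive field on the zero-padded input at this output position is [0 1.4 0.4]. Elementwise product with the kernel and sum: 0·-1.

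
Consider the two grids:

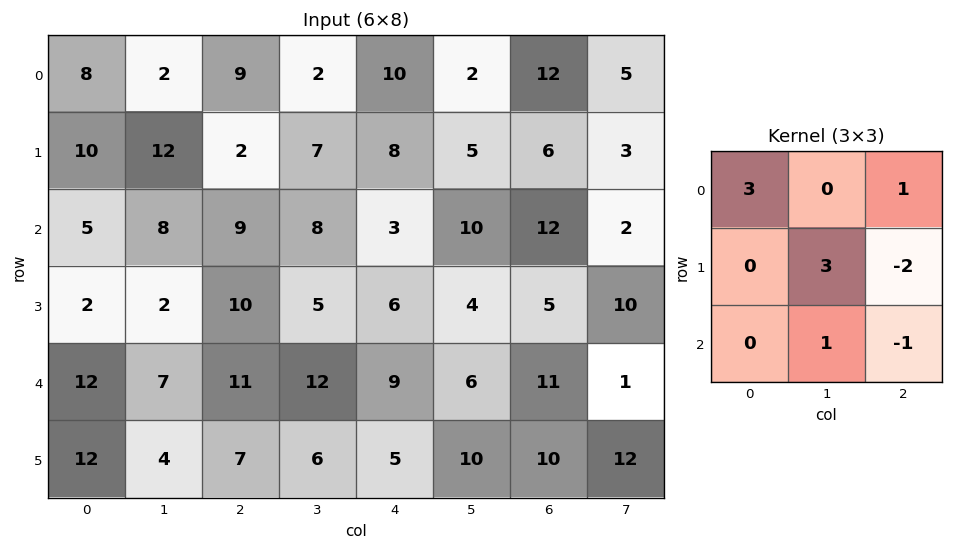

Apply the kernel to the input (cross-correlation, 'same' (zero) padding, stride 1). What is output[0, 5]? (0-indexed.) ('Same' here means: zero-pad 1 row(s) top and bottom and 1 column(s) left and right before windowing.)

-19

The receptive field on the zero-padded input at this output position is [0 0 0 / 10 2 12 / 8 5 6]. Elementwise product with the kernel and sum: 0·3 + 0·1 + 2·3 + 12·-2 + 5·1 + 6·-1.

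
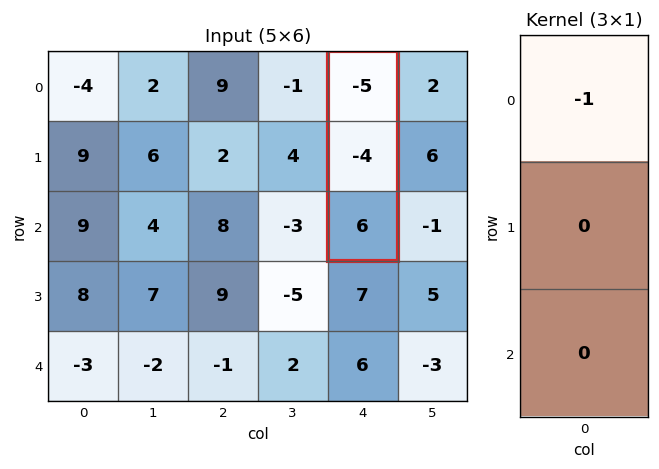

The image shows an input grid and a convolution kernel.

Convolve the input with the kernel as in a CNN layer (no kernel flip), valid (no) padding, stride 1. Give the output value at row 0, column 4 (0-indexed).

The receptive field on the input at this output position is [-5 / -4 / 6]. Elementwise product with the kernel and sum: -5·-1.

5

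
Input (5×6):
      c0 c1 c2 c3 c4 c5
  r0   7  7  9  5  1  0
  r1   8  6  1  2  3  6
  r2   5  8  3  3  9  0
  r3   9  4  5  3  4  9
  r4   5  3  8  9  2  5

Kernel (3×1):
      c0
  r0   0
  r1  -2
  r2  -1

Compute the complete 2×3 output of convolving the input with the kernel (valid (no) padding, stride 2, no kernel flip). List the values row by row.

Output[0,0]: The receptive field on the input at this output position is [7 / 8 / 5]. Elementwise product with the kernel and sum: 8·-2 + 5·-1.
Output[0,1]: The receptive field on the input at this output position is [9 / 1 / 3]. Elementwise product with the kernel and sum: 1·-2 + 3·-1.

-21 -5 -15
-23 -18 -10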